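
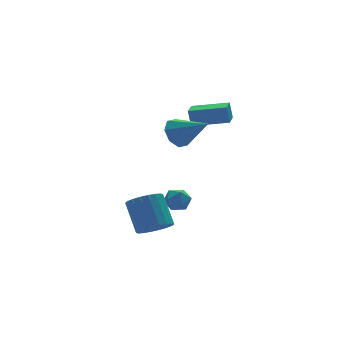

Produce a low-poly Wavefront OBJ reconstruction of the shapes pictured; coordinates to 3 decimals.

v 1.451 3.079 -3.067
v 1.844 3.443 -3.756
v 1.696 1.797 -3.604
v 2.089 2.161 -4.293
v 2.464 2.199 -3.506
v 2.313 2.992 -3.174
v 1.227 2.248 -4.186
v 1.076 3.041 -3.854
v 1.706 2.929 -4.448
v 2.47 2.899 -4.027
v 1.07 2.341 -3.333
v 1.834 2.311 -2.912
v 0.314 -0.635 3.364
v 1.075 0.03 3.502
v 1.426 -2.145 4.516
v 0.538 0.067 4.068
v -0.129 -0.307 4.222
v -0.537 -0.874 3.873
v -0.446 -1.301 3.226
v 0.09 -1.338 2.66
v 0.758 -0.964 2.506
v 1.165 -0.397 2.855
v -1.362 -1.49 -3.169
v -0.6 -2.039 -2.678
v -0.636 -0.639 -1.059
v -1.398 -0.09 -1.551
v -0.356 -1.731 -2.939
v -0.392 -0.331 -1.32
v -0.311 -1.375 -3.245
v -0.347 0.025 -1.627
v -0.475 -1.042 -3.537
v -0.51 0.358 -1.918
v -0.814 -0.798 -3.756
v -0.85 0.602 -2.137
v -1.262 -0.69 -3.858
v -1.297 0.709 -2.24
v -1.729 -0.742 -3.824
v -1.765 0.658 -2.206
v -2.124 -0.941 -3.661
v -2.16 0.459 -2.042
v -2.368 -1.249 -3.4
v -2.404 0.151 -1.781
v -2.413 -1.605 -3.093
v -2.449 -0.205 -1.475
v -2.25 -1.938 -2.802
v -2.285 -0.538 -1.183
v -1.91 -2.182 -2.583
v -1.946 -0.782 -0.964
v -1.463 -2.289 -2.48
v -1.498 -0.89 -0.862
v -0.995 -2.238 -2.514
v -1.031 -0.838 -0.896
v 3.334 -0.796 3.654
v 3.251 -0.556 4.703
v 1.552 0.301 3.26
v 1.468 0.542 4.309
v 4.012 0.238 3.471
v 3.928 0.479 4.52
v 2.229 1.336 3.077
v 2.146 1.576 4.126
f 1 12 6
f 1 6 2
f 1 2 8
f 1 8 11
f 1 11 12
f 2 6 10
f 6 12 5
f 12 11 3
f 11 8 7
f 8 2 9
f 4 10 5
f 4 5 3
f 4 3 7
f 4 7 9
f 4 9 10
f 5 10 6
f 3 5 12
f 7 3 11
f 9 7 8
f 10 9 2
f 14 13 16
f 14 16 15
f 16 13 17
f 16 17 15
f 17 13 18
f 17 18 15
f 18 13 19
f 18 19 15
f 19 13 20
f 19 20 15
f 20 13 21
f 20 21 15
f 21 13 22
f 21 22 15
f 22 13 14
f 22 14 15
f 24 23 27
f 24 27 25
f 25 27 28
f 25 28 26
f 27 23 29
f 27 29 28
f 28 29 30
f 28 30 26
f 29 23 31
f 29 31 30
f 30 31 32
f 30 32 26
f 31 23 33
f 31 33 32
f 32 33 34
f 32 34 26
f 33 23 35
f 33 35 34
f 34 35 36
f 34 36 26
f 35 23 37
f 35 37 36
f 36 37 38
f 36 38 26
f 37 23 39
f 37 39 38
f 38 39 40
f 38 40 26
f 39 23 41
f 39 41 40
f 40 41 42
f 40 42 26
f 41 23 43
f 41 43 42
f 42 43 44
f 42 44 26
f 43 23 45
f 43 45 44
f 44 45 46
f 44 46 26
f 45 23 47
f 45 47 46
f 46 47 48
f 46 48 26
f 47 23 49
f 47 49 48
f 48 49 50
f 48 50 26
f 49 23 51
f 49 51 50
f 50 51 52
f 50 52 26
f 51 23 24
f 51 24 52
f 52 24 25
f 52 25 26
f 54 56 53
f 57 54 53
f 53 56 55
f 55 57 53
f 54 60 56
f 58 54 57
f 58 60 54
f 56 60 55
f 59 57 55
f 55 60 59
f 59 58 57
f 60 58 59



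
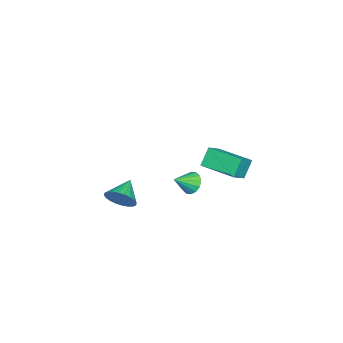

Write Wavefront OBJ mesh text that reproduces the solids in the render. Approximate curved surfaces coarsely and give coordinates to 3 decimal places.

v 2.594 -3.144 -2.857
v 2.954 -3.439 -2.075
v 1.306 -3.036 -2.223
v 2.999 -3.088 -2.044
v 2.982 -2.745 -2.136
v 2.906 -2.464 -2.339
v 2.782 -2.286 -2.62
v 2.63 -2.238 -2.937
v 2.473 -2.328 -3.242
v 2.334 -2.543 -3.489
v 2.234 -2.849 -3.639
v 2.19 -3.2 -3.67
v 2.207 -3.542 -3.577
v 2.283 -3.824 -3.375
v 2.406 -4.002 -3.094
v 2.558 -4.05 -2.777
v 2.716 -3.959 -2.471
v 2.855 -3.745 -2.225
v -4.428 0.089 -3.004
v -3.412 -0.207 -2.267
v -3.795 2.143 -3.052
v -2.779 1.847 -2.314
v -3.741 -0.147 -4.046
v -2.725 -0.443 -3.308
v -3.108 1.907 -4.093
v -2.092 1.611 -3.356
v 3.604 1.027 0.129
v 3.976 0.887 -0.447
v 4.376 0.353 0.791
v 4.123 1.189 -0.312
v 4.131 1.447 -0.058
v 3.998 1.593 0.246
v 3.759 1.587 0.518
v 3.479 1.431 0.686
v 3.232 1.167 0.705
v 3.085 0.865 0.57
v 3.077 0.606 0.316
v 3.21 0.46 0.012
v 3.449 0.466 -0.26
v 3.729 0.622 -0.428
f 2 1 4
f 2 4 3
f 4 1 5
f 4 5 3
f 5 1 6
f 5 6 3
f 6 1 7
f 6 7 3
f 7 1 8
f 7 8 3
f 8 1 9
f 8 9 3
f 9 1 10
f 9 10 3
f 10 1 11
f 10 11 3
f 11 1 12
f 11 12 3
f 12 1 13
f 12 13 3
f 13 1 14
f 13 14 3
f 14 1 15
f 14 15 3
f 15 1 16
f 15 16 3
f 16 1 17
f 16 17 3
f 17 1 18
f 17 18 3
f 18 1 2
f 18 2 3
f 20 22 19
f 23 20 19
f 19 22 21
f 21 23 19
f 20 26 22
f 24 20 23
f 24 26 20
f 22 26 21
f 25 23 21
f 21 26 25
f 25 24 23
f 26 24 25
f 28 27 30
f 28 30 29
f 30 27 31
f 30 31 29
f 31 27 32
f 31 32 29
f 32 27 33
f 32 33 29
f 33 27 34
f 33 34 29
f 34 27 35
f 34 35 29
f 35 27 36
f 35 36 29
f 36 27 37
f 36 37 29
f 37 27 38
f 37 38 29
f 38 27 39
f 38 39 29
f 39 27 40
f 39 40 29
f 40 27 28
f 40 28 29



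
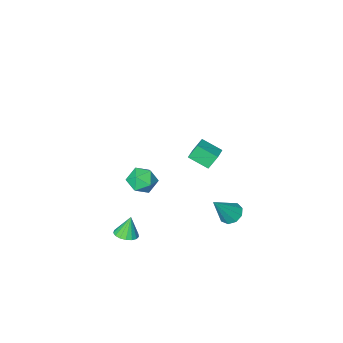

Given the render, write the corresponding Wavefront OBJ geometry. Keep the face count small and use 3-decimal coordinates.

v -4.918 -2.663 -1.745
v -4.226 -3.579 -1.18
v -4.183 -1.928 -1.453
v -3.491 -2.844 -0.888
v -4.429 -2.816 -2.592
v -3.737 -3.732 -2.027
v -3.694 -2.081 -2.3
v -3.002 -2.997 -1.735
v 2.367 2.398 3.551
v 2.723 2.976 3.072
v 2.757 1.444 2.688
v 3.113 2.022 2.209
v 3.436 1.843 2.953
v 3.195 2.432 3.486
v 2.285 1.988 2.274
v 2.044 2.577 2.807
v 2.672 2.723 2.283
v 3.383 2.633 2.703
v 2.097 1.787 3.057
v 2.808 1.697 3.477
v 2.886 0.799 -2.38
v 3.454 0.517 -2.234
v 2.554 0.721 -1.24
v 3.51 0.821 -2.197
v 3.423 1.12 -2.201
v 3.213 1.345 -2.247
v 2.929 1.445 -2.323
v 2.634 1.397 -2.413
v 2.398 1.212 -2.494
v 2.273 0.933 -2.55
v 2.289 0.622 -2.566
v 2.442 0.353 -2.54
v 2.696 0.185 -2.477
v 2.994 0.158 -2.392
v 3.268 0.278 -2.304
v -2.471 2.031 -2.28
v -1.921 2.001 -2.694
v -1.369 2.089 -0.82
v -2.042 2.451 -2.62
v -2.364 2.705 -2.387
v -2.737 2.643 -2.103
v -2.985 2.296 -1.902
v -2.993 1.825 -1.878
v -2.757 1.45 -2.041
v -2.387 1.348 -2.316
v -2.057 1.565 -2.574
f 2 4 1
f 5 2 1
f 1 4 3
f 3 5 1
f 2 8 4
f 6 2 5
f 6 8 2
f 4 8 3
f 7 5 3
f 3 8 7
f 7 6 5
f 8 6 7
f 9 20 14
f 9 14 10
f 9 10 16
f 9 16 19
f 9 19 20
f 10 14 18
f 14 20 13
f 20 19 11
f 19 16 15
f 16 10 17
f 12 18 13
f 12 13 11
f 12 11 15
f 12 15 17
f 12 17 18
f 13 18 14
f 11 13 20
f 15 11 19
f 17 15 16
f 18 17 10
f 22 21 24
f 22 24 23
f 24 21 25
f 24 25 23
f 25 21 26
f 25 26 23
f 26 21 27
f 26 27 23
f 27 21 28
f 27 28 23
f 28 21 29
f 28 29 23
f 29 21 30
f 29 30 23
f 30 21 31
f 30 31 23
f 31 21 32
f 31 32 23
f 32 21 33
f 32 33 23
f 33 21 34
f 33 34 23
f 34 21 35
f 34 35 23
f 35 21 22
f 35 22 23
f 37 36 39
f 37 39 38
f 39 36 40
f 39 40 38
f 40 36 41
f 40 41 38
f 41 36 42
f 41 42 38
f 42 36 43
f 42 43 38
f 43 36 44
f 43 44 38
f 44 36 45
f 44 45 38
f 45 36 46
f 45 46 38
f 46 36 37
f 46 37 38



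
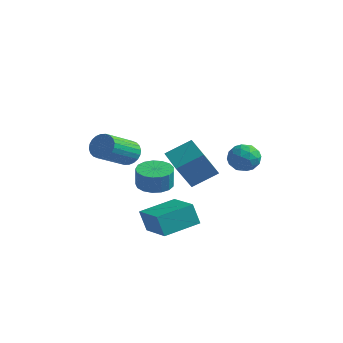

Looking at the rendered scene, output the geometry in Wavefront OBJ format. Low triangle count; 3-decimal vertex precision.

v -2.689 2.48 -4.161
v -2.187 1.62 -4.333
v -2.05 1.46 -3.131
v -2.551 2.32 -2.959
v -1.841 1.957 -4.327
v -1.704 1.797 -3.126
v -1.688 2.414 -4.284
v -1.551 2.254 -3.082
v -1.765 2.886 -4.212
v -1.628 2.726 -3.011
v -2.053 3.265 -4.129
v -1.916 3.104 -2.927
v -2.487 3.464 -4.053
v -2.35 3.304 -2.851
v -2.967 3.438 -4.001
v -2.83 3.278 -2.8
v -3.383 3.192 -3.987
v -3.246 3.032 -2.785
v -3.64 2.784 -4.012
v -3.503 2.623 -2.81
v -3.679 2.305 -4.071
v -3.542 2.145 -2.869
v -3.491 1.867 -4.151
v -3.354 1.707 -2.949
v -3.119 1.569 -4.233
v -2.982 1.409 -3.031
v -2.649 1.48 -4.299
v -2.512 1.32 -3.097
v 2.161 4.409 -0.861
v 2.981 4.037 -1.115
v 1.439 3.203 -1.425
v 2.259 2.831 -1.679
v 2.039 2.902 -0.772
v 2.485 3.648 -0.424
v 1.935 3.592 -2.116
v 2.381 4.338 -1.768
v 2.842 3.532 -1.891
v 2.905 3.106 -1.06
v 1.515 4.134 -1.48
v 1.578 3.708 -0.649
v 2.634 4.329 -0.939
v 1.786 2.911 -1.601
v 1.656 2.953 -1.068
v 2.138 2.734 -1.218
v 2.343 4.1 -0.532
v 2.825 3.881 -0.682
v 2.271 3.215 -0.48
v 1.595 3.359 -1.858
v 2.077 3.14 -2.008
v 2.282 4.506 -1.322
v 2.764 4.287 -1.472
v 2.149 4.025 -2.06
v 3.034 3.813 -1.544
v 2.61 3.105 -1.875
v 2.42 3.552 -2.132
v 2.682 3.99 -1.928
v 3.072 3.563 -1.056
v 2.648 2.854 -1.387
v 2.518 2.896 -0.854
v 2.78 3.334 -0.649
v 2.99 3.266 -1.512
v 1.772 4.386 -1.153
v 1.348 3.677 -1.484
v 1.64 3.906 -1.891
v 1.902 4.344 -1.686
v 1.81 4.135 -0.665
v 1.386 3.427 -0.996
v 1.738 3.25 -0.612
v 2 3.688 -0.408
v 1.43 3.974 -1.028
v -1.08 -1.61 0.014
v -0.304 -1.615 0.092
v -0.424 -3.475 1.184
v -1.2 -3.47 1.106
v -0.387 -1.463 0.342
v -0.508 -3.322 1.434
v -0.577 -1.333 0.542
v -0.697 -3.193 1.634
v -0.842 -1.245 0.662
v -0.963 -3.105 1.753
v -1.144 -1.213 0.683
v -1.265 -3.073 1.774
v -1.436 -1.242 0.602
v -1.557 -3.102 1.694
v -1.674 -1.326 0.432
v -1.795 -3.186 1.523
v -1.821 -1.454 0.198
v -1.942 -3.314 1.29
v -1.856 -1.605 -0.064
v -1.976 -3.465 1.028
v -1.772 -1.758 -0.314
v -1.893 -3.617 0.778
v -1.583 -1.887 -0.514
v -1.703 -3.747 0.578
v -1.317 -1.975 -0.633
v -1.438 -3.835 0.458
v -1.015 -2.007 -0.654
v -1.136 -3.867 0.437
v -0.723 -1.978 -0.574
v -0.844 -3.838 0.518
v -0.485 -1.894 -0.403
v -0.606 -3.754 0.688
v -0.338 -1.766 -0.17
v -0.459 -3.626 0.922
v 1.055 -2.831 -4.266
v 0.672 -2.93 -3.059
v 1.809 -1.008 -3.877
v 1.426 -1.107 -2.67
v 2.834 -3.673 -3.77
v 2.451 -3.772 -2.563
v 3.588 -1.85 -3.381
v 3.205 -1.949 -2.174
v 1.876 -2.451 1.074
v 2.706 -1.41 1.848
v 2.188 -1.646 -0.344
v 3.018 -0.605 0.43
v 3.362 -3.455 0.83
v 4.192 -2.414 1.604
v 3.674 -2.65 -0.588
v 4.504 -1.609 0.186
f 2 1 5
f 2 5 3
f 3 5 6
f 3 6 4
f 5 1 7
f 5 7 6
f 6 7 8
f 6 8 4
f 7 1 9
f 7 9 8
f 8 9 10
f 8 10 4
f 9 1 11
f 9 11 10
f 10 11 12
f 10 12 4
f 11 1 13
f 11 13 12
f 12 13 14
f 12 14 4
f 13 1 15
f 13 15 14
f 14 15 16
f 14 16 4
f 15 1 17
f 15 17 16
f 16 17 18
f 16 18 4
f 17 1 19
f 17 19 18
f 18 19 20
f 18 20 4
f 19 1 21
f 19 21 20
f 20 21 22
f 20 22 4
f 21 1 23
f 21 23 22
f 22 23 24
f 22 24 4
f 23 1 25
f 23 25 24
f 24 25 26
f 24 26 4
f 25 1 27
f 25 27 26
f 26 27 28
f 26 28 4
f 27 1 2
f 27 2 28
f 28 2 3
f 28 3 4
f 29 66 45
f 66 40 69
f 45 69 34
f 66 69 45
f 29 45 41
f 45 34 46
f 41 46 30
f 45 46 41
f 29 41 50
f 41 30 51
f 50 51 36
f 41 51 50
f 29 50 62
f 50 36 65
f 62 65 39
f 50 65 62
f 29 62 66
f 62 39 70
f 66 70 40
f 62 70 66
f 30 46 57
f 46 34 60
f 57 60 38
f 46 60 57
f 34 69 47
f 69 40 68
f 47 68 33
f 69 68 47
f 40 70 67
f 70 39 63
f 67 63 31
f 70 63 67
f 39 65 64
f 65 36 52
f 64 52 35
f 65 52 64
f 36 51 56
f 51 30 53
f 56 53 37
f 51 53 56
f 32 58 44
f 58 38 59
f 44 59 33
f 58 59 44
f 32 44 42
f 44 33 43
f 42 43 31
f 44 43 42
f 32 42 49
f 42 31 48
f 49 48 35
f 42 48 49
f 32 49 54
f 49 35 55
f 54 55 37
f 49 55 54
f 32 54 58
f 54 37 61
f 58 61 38
f 54 61 58
f 33 59 47
f 59 38 60
f 47 60 34
f 59 60 47
f 31 43 67
f 43 33 68
f 67 68 40
f 43 68 67
f 35 48 64
f 48 31 63
f 64 63 39
f 48 63 64
f 37 55 56
f 55 35 52
f 56 52 36
f 55 52 56
f 38 61 57
f 61 37 53
f 57 53 30
f 61 53 57
f 72 71 75
f 72 75 73
f 73 75 76
f 73 76 74
f 75 71 77
f 75 77 76
f 76 77 78
f 76 78 74
f 77 71 79
f 77 79 78
f 78 79 80
f 78 80 74
f 79 71 81
f 79 81 80
f 80 81 82
f 80 82 74
f 81 71 83
f 81 83 82
f 82 83 84
f 82 84 74
f 83 71 85
f 83 85 84
f 84 85 86
f 84 86 74
f 85 71 87
f 85 87 86
f 86 87 88
f 86 88 74
f 87 71 89
f 87 89 88
f 88 89 90
f 88 90 74
f 89 71 91
f 89 91 90
f 90 91 92
f 90 92 74
f 91 71 93
f 91 93 92
f 92 93 94
f 92 94 74
f 93 71 95
f 93 95 94
f 94 95 96
f 94 96 74
f 95 71 97
f 95 97 96
f 96 97 98
f 96 98 74
f 97 71 99
f 97 99 98
f 98 99 100
f 98 100 74
f 99 71 101
f 99 101 100
f 100 101 102
f 100 102 74
f 101 71 103
f 101 103 102
f 102 103 104
f 102 104 74
f 103 71 72
f 103 72 104
f 104 72 73
f 104 73 74
f 106 108 105
f 109 106 105
f 105 108 107
f 107 109 105
f 106 112 108
f 110 106 109
f 110 112 106
f 108 112 107
f 111 109 107
f 107 112 111
f 111 110 109
f 112 110 111
f 114 116 113
f 117 114 113
f 113 116 115
f 115 117 113
f 114 120 116
f 118 114 117
f 118 120 114
f 116 120 115
f 119 117 115
f 115 120 119
f 119 118 117
f 120 118 119



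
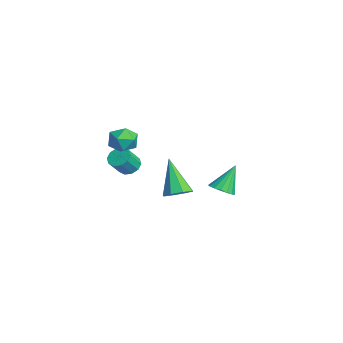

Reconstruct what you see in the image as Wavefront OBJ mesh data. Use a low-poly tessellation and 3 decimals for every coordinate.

v 3.323 -1.274 0.752
v 3.845 -1.759 1.067
v 2.097 -1.426 2.548
v 3.96 -1.187 1.194
v 3.701 -0.666 1.061
v 3.221 -0.5 0.748
v 2.8 -0.788 0.437
v 2.686 -1.36 0.31
v 2.945 -1.881 0.442
v 3.425 -2.047 0.756
v -3.79 -2.082 -0.901
v -3.196 -1.756 -0.952
v -2.755 -2.412 -0.01
v -3.35 -2.738 0.041
v -3.44 -1.54 -0.688
v -3 -2.195 0.255
v -3.819 -1.531 -0.505
v -3.378 -2.186 0.438
v -4.186 -1.732 -0.473
v -3.745 -2.388 0.47
v -4.402 -2.068 -0.605
v -3.962 -2.723 0.338
v -4.385 -2.408 -0.85
v -3.944 -3.064 0.092
v -4.14 -2.625 -1.115
v -3.7 -3.28 -0.172
v -3.762 -2.634 -1.298
v -3.321 -3.289 -0.355
v -3.395 -2.432 -1.33
v -2.954 -3.088 -0.387
v -3.178 -2.097 -1.198
v -2.738 -2.752 -0.255
v -2.605 -2.36 1.527
v -2.167 -2.004 2.207
v -1.873 -3.576 1.693
v -1.435 -3.22 2.373
v -2.295 -3.406 2.45
v -2.748 -2.654 2.347
v -1.292 -2.926 1.553
v -1.745 -2.174 1.45
v -1.356 -2.353 2.222
v -1.976 -2.651 2.777
v -2.064 -2.929 1.123
v -2.684 -3.227 1.678
v 0.193 1.762 -1.101
v 0.91 1.837 -0.933
v -0.233 2.598 0.341
v 0.836 2.127 -1.123
v 0.615 2.333 -1.307
v 0.298 2.408 -1.445
v -0.044 2.335 -1.504
v -0.331 2.131 -1.47
v -0.498 1.842 -1.352
v -0.507 1.535 -1.176
v -0.356 1.279 -0.983
v -0.078 1.134 -0.817
v 0.261 1.133 -0.716
v 0.585 1.276 -0.703
v 0.819 1.53 -0.781
f 2 1 4
f 2 4 3
f 4 1 5
f 4 5 3
f 5 1 6
f 5 6 3
f 6 1 7
f 6 7 3
f 7 1 8
f 7 8 3
f 8 1 9
f 8 9 3
f 9 1 10
f 9 10 3
f 10 1 2
f 10 2 3
f 12 11 15
f 12 15 13
f 13 15 16
f 13 16 14
f 15 11 17
f 15 17 16
f 16 17 18
f 16 18 14
f 17 11 19
f 17 19 18
f 18 19 20
f 18 20 14
f 19 11 21
f 19 21 20
f 20 21 22
f 20 22 14
f 21 11 23
f 21 23 22
f 22 23 24
f 22 24 14
f 23 11 25
f 23 25 24
f 24 25 26
f 24 26 14
f 25 11 27
f 25 27 26
f 26 27 28
f 26 28 14
f 27 11 29
f 27 29 28
f 28 29 30
f 28 30 14
f 29 11 31
f 29 31 30
f 30 31 32
f 30 32 14
f 31 11 12
f 31 12 32
f 32 12 13
f 32 13 14
f 33 44 38
f 33 38 34
f 33 34 40
f 33 40 43
f 33 43 44
f 34 38 42
f 38 44 37
f 44 43 35
f 43 40 39
f 40 34 41
f 36 42 37
f 36 37 35
f 36 35 39
f 36 39 41
f 36 41 42
f 37 42 38
f 35 37 44
f 39 35 43
f 41 39 40
f 42 41 34
f 46 45 48
f 46 48 47
f 48 45 49
f 48 49 47
f 49 45 50
f 49 50 47
f 50 45 51
f 50 51 47
f 51 45 52
f 51 52 47
f 52 45 53
f 52 53 47
f 53 45 54
f 53 54 47
f 54 45 55
f 54 55 47
f 55 45 56
f 55 56 47
f 56 45 57
f 56 57 47
f 57 45 58
f 57 58 47
f 58 45 59
f 58 59 47
f 59 45 46
f 59 46 47



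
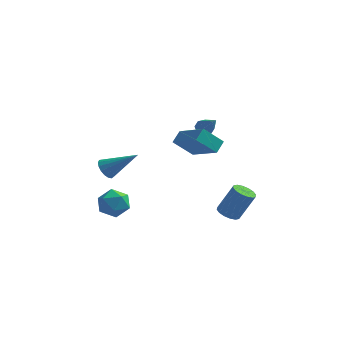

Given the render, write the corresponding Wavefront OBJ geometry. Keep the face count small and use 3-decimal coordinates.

v -3.854 -0.281 -3.671
v -2.947 -0.004 -3.55
v -3.773 -1.116 -2.37
v -2.866 -0.839 -2.249
v -3.576 -0.206 -2.15
v -3.626 0.31 -2.954
v -3.094 -1.43 -2.966
v -3.144 -0.914 -3.77
v -2.477 -0.714 -3.114
v -2.775 0.042 -2.61
v -3.945 -1.162 -3.31
v -4.243 -0.406 -2.806
v 0.857 1.55 2.006
v 1.222 1.443 1.652
v 1.763 0.17 3.354
v 1.325 1.744 1.891
v 1.154 1.931 2.198
v 0.809 1.895 2.392
v 0.492 1.656 2.361
v 0.389 1.355 2.122
v 0.56 1.168 1.815
v 0.906 1.204 1.621
v 1.446 -2.718 3.429
v 1.64 -2.075 3.882
v -0.002 -1.632 2.51
v 0.192 -0.989 2.963
v 2.368 -2.311 2.457
v 2.562 -1.668 2.91
v 0.92 -1.225 1.538
v 1.114 -0.582 1.991
v -3.944 0.128 -0.898
v -3.557 0.16 -1.444
v -2.296 0.272 0.278
v -3.629 0.467 -1.382
v -3.772 0.695 -1.209
v -3.955 0.794 -0.965
v -4.135 0.74 -0.705
v -4.272 0.546 -0.49
v -4.334 0.256 -0.368
v -4.306 -0.064 -0.367
v -4.195 -0.339 -0.488
v -4.027 -0.508 -0.703
v -3.84 -0.531 -0.963
v -3.677 -0.403 -1.207
v -3.575 -0.154 -1.381
v 2.723 -1.166 -2.446
v 3.262 -0.965 -2.748
v 4.017 -0.693 -1.215
v 3.477 -0.894 -0.914
v 3.077 -0.687 -2.706
v 3.832 -0.415 -1.173
v 2.797 -0.538 -2.595
v 3.552 -0.265 -1.062
v 2.497 -0.557 -2.444
v 3.251 -0.284 -0.911
v 2.257 -0.739 -2.293
v 3.012 -0.467 -0.76
v 2.143 -1.036 -2.184
v 2.897 -0.763 -0.651
v 2.183 -1.367 -2.145
v 2.938 -1.095 -0.612
v 2.368 -1.645 -2.187
v 3.123 -1.373 -0.654
v 2.648 -1.795 -2.298
v 3.403 -1.522 -0.765
v 2.949 -1.776 -2.449
v 3.703 -1.503 -0.916
v 3.188 -1.593 -2.6
v 3.943 -1.321 -1.067
v 3.303 -1.297 -2.709
v 4.057 -1.024 -1.176
f 1 12 6
f 1 6 2
f 1 2 8
f 1 8 11
f 1 11 12
f 2 6 10
f 6 12 5
f 12 11 3
f 11 8 7
f 8 2 9
f 4 10 5
f 4 5 3
f 4 3 7
f 4 7 9
f 4 9 10
f 5 10 6
f 3 5 12
f 7 3 11
f 9 7 8
f 10 9 2
f 14 13 16
f 14 16 15
f 16 13 17
f 16 17 15
f 17 13 18
f 17 18 15
f 18 13 19
f 18 19 15
f 19 13 20
f 19 20 15
f 20 13 21
f 20 21 15
f 21 13 22
f 21 22 15
f 22 13 14
f 22 14 15
f 24 26 23
f 27 24 23
f 23 26 25
f 25 27 23
f 24 30 26
f 28 24 27
f 28 30 24
f 26 30 25
f 29 27 25
f 25 30 29
f 29 28 27
f 30 28 29
f 32 31 34
f 32 34 33
f 34 31 35
f 34 35 33
f 35 31 36
f 35 36 33
f 36 31 37
f 36 37 33
f 37 31 38
f 37 38 33
f 38 31 39
f 38 39 33
f 39 31 40
f 39 40 33
f 40 31 41
f 40 41 33
f 41 31 42
f 41 42 33
f 42 31 43
f 42 43 33
f 43 31 44
f 43 44 33
f 44 31 45
f 44 45 33
f 45 31 32
f 45 32 33
f 47 46 50
f 47 50 48
f 48 50 51
f 48 51 49
f 50 46 52
f 50 52 51
f 51 52 53
f 51 53 49
f 52 46 54
f 52 54 53
f 53 54 55
f 53 55 49
f 54 46 56
f 54 56 55
f 55 56 57
f 55 57 49
f 56 46 58
f 56 58 57
f 57 58 59
f 57 59 49
f 58 46 60
f 58 60 59
f 59 60 61
f 59 61 49
f 60 46 62
f 60 62 61
f 61 62 63
f 61 63 49
f 62 46 64
f 62 64 63
f 63 64 65
f 63 65 49
f 64 46 66
f 64 66 65
f 65 66 67
f 65 67 49
f 66 46 68
f 66 68 67
f 67 68 69
f 67 69 49
f 68 46 70
f 68 70 69
f 69 70 71
f 69 71 49
f 70 46 47
f 70 47 71
f 71 47 48
f 71 48 49



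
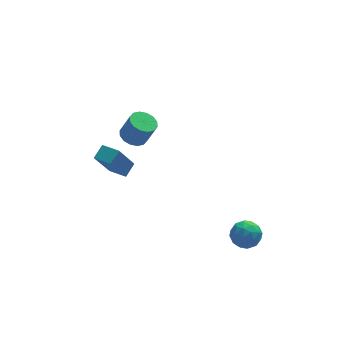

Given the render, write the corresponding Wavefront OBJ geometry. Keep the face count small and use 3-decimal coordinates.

v 4.321 -3.298 -2.598
v 4.688 -3.847 -3.085
v 3.232 -3.353 -3.355
v 3.599 -3.902 -3.842
v 3.387 -4.11 -3.078
v 4.059 -4.076 -2.61
v 3.861 -3.124 -3.83
v 4.533 -3.09 -3.362
v 4.403 -3.739 -3.847
v 4.11 -4.348 -3.382
v 3.81 -2.852 -3.058
v 3.517 -3.461 -2.593
v 4.6 -3.568 -2.775
v 3.32 -3.632 -3.665
v 3.195 -3.755 -3.216
v 3.411 -4.077 -3.502
v 4.23 -3.702 -2.496
v 4.446 -4.024 -2.782
v 3.682 -4.179 -2.778
v 3.474 -3.176 -3.658
v 3.69 -3.498 -3.944
v 4.509 -3.123 -2.938
v 4.725 -3.445 -3.224
v 4.238 -3.021 -3.662
v 4.648 -3.827 -3.509
v 4.009 -3.859 -3.954
v 4.162 -3.402 -3.947
v 4.557 -3.382 -3.672
v 4.476 -4.185 -3.236
v 3.837 -4.217 -3.681
v 3.712 -4.339 -3.232
v 4.107 -4.319 -2.956
v 4.309 -4.121 -3.683
v 4.083 -2.983 -2.759
v 3.444 -3.015 -3.204
v 3.813 -2.881 -3.484
v 4.208 -2.861 -3.208
v 3.911 -3.341 -2.486
v 3.272 -3.373 -2.931
v 3.363 -3.818 -2.768
v 3.758 -3.798 -2.493
v 3.611 -3.079 -2.757
v -0.456 1.666 -2.504
v -1.325 1.166 -0.785
v -1.083 2.439 -2.596
v -1.952 1.939 -0.877
v 0.092 2.161 -2.083
v -0.777 1.661 -0.364
v -0.535 2.934 -2.175
v -1.404 2.434 -0.456
v -0.547 -0.284 2.487
v -0.206 -0.841 2.238
v 0.229 -1.094 3.404
v -0.113 -0.536 3.653
v 0.03 -0.567 2.21
v 0.464 -0.82 3.376
v 0.11 -0.217 2.256
v 0.545 -0.47 3.422
v 0.014 0.116 2.364
v 0.449 -0.137 3.53
v -0.232 0.341 2.505
v 0.203 0.088 3.671
v -0.563 0.399 2.641
v -0.128 0.146 3.807
v -0.889 0.274 2.736
v -0.454 0.021 3.902
v -1.124 0 2.764
v -0.69 -0.253 3.93
v -1.205 -0.35 2.718
v -0.77 -0.603 3.884
v -1.109 -0.683 2.61
v -0.674 -0.936 3.776
v -0.863 -0.908 2.469
v -0.428 -1.161 3.635
v -0.532 -0.966 2.333
v -0.097 -1.219 3.499
f 1 38 17
f 38 12 41
f 17 41 6
f 38 41 17
f 1 17 13
f 17 6 18
f 13 18 2
f 17 18 13
f 1 13 22
f 13 2 23
f 22 23 8
f 13 23 22
f 1 22 34
f 22 8 37
f 34 37 11
f 22 37 34
f 1 34 38
f 34 11 42
f 38 42 12
f 34 42 38
f 2 18 29
f 18 6 32
f 29 32 10
f 18 32 29
f 6 41 19
f 41 12 40
f 19 40 5
f 41 40 19
f 12 42 39
f 42 11 35
f 39 35 3
f 42 35 39
f 11 37 36
f 37 8 24
f 36 24 7
f 37 24 36
f 8 23 28
f 23 2 25
f 28 25 9
f 23 25 28
f 4 30 16
f 30 10 31
f 16 31 5
f 30 31 16
f 4 16 14
f 16 5 15
f 14 15 3
f 16 15 14
f 4 14 21
f 14 3 20
f 21 20 7
f 14 20 21
f 4 21 26
f 21 7 27
f 26 27 9
f 21 27 26
f 4 26 30
f 26 9 33
f 30 33 10
f 26 33 30
f 5 31 19
f 31 10 32
f 19 32 6
f 31 32 19
f 3 15 39
f 15 5 40
f 39 40 12
f 15 40 39
f 7 20 36
f 20 3 35
f 36 35 11
f 20 35 36
f 9 27 28
f 27 7 24
f 28 24 8
f 27 24 28
f 10 33 29
f 33 9 25
f 29 25 2
f 33 25 29
f 44 46 43
f 47 44 43
f 43 46 45
f 45 47 43
f 44 50 46
f 48 44 47
f 48 50 44
f 46 50 45
f 49 47 45
f 45 50 49
f 49 48 47
f 50 48 49
f 52 51 55
f 52 55 53
f 53 55 56
f 53 56 54
f 55 51 57
f 55 57 56
f 56 57 58
f 56 58 54
f 57 51 59
f 57 59 58
f 58 59 60
f 58 60 54
f 59 51 61
f 59 61 60
f 60 61 62
f 60 62 54
f 61 51 63
f 61 63 62
f 62 63 64
f 62 64 54
f 63 51 65
f 63 65 64
f 64 65 66
f 64 66 54
f 65 51 67
f 65 67 66
f 66 67 68
f 66 68 54
f 67 51 69
f 67 69 68
f 68 69 70
f 68 70 54
f 69 51 71
f 69 71 70
f 70 71 72
f 70 72 54
f 71 51 73
f 71 73 72
f 72 73 74
f 72 74 54
f 73 51 75
f 73 75 74
f 74 75 76
f 74 76 54
f 75 51 52
f 75 52 76
f 76 52 53
f 76 53 54



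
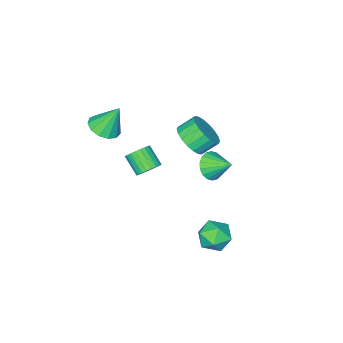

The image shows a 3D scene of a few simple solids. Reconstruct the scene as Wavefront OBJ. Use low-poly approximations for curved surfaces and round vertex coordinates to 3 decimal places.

v -3.379 -1.396 -0.11
v -2.618 -1.213 0.576
v -3.381 -0.741 1.296
v -4.141 -0.924 0.61
v -2.621 -0.827 0.32
v -3.384 -0.356 1.04
v -2.774 -0.554 -0.021
v -3.537 -0.083 0.699
v -3.047 -0.448 -0.38
v -3.81 0.024 0.34
v -3.385 -0.529 -0.685
v -4.148 -0.057 0.035
v -3.722 -0.782 -0.876
v -4.485 -0.31 -0.156
v -3.991 -1.157 -0.916
v -4.754 -0.685 -0.196
v -4.139 -1.579 -0.796
v -4.902 -1.107 -0.076
v -4.136 -1.964 -0.54
v -4.899 -1.493 0.18
v -3.983 -2.237 -0.199
v -4.746 -1.766 0.521
v -3.71 -2.344 0.16
v -4.473 -1.872 0.88
v -3.372 -2.263 0.465
v -4.135 -1.791 1.185
v -3.035 -2.01 0.656
v -3.798 -1.538 1.376
v -2.766 -1.635 0.696
v -3.529 -1.163 1.416
v -0.93 4.077 -2.891
v -0.468 3.809 -3.736
v -0.852 2.551 -2.364
v -0.39 2.283 -3.209
v 0.08 2.863 -2.545
v 0.032 3.806 -2.871
v -1.352 2.554 -3.229
v -1.4 3.497 -3.555
v -0.729 2.868 -3.945
v 0.156 3.059 -3.522
v -1.476 3.301 -2.578
v -0.591 3.492 -2.155
v 1.012 -3.029 2.683
v 1.801 -2.563 2.759
v 0.508 -2.431 4.237
v 1.465 -2.244 2.527
v 0.985 -2.174 2.345
v 0.513 -2.375 2.27
v 0.2 -2.784 2.326
v 0.144 -3.271 2.495
v 0.364 -3.681 2.724
v 0.789 -3.884 2.94
v 1.285 -3.816 3.074
v 1.694 -3.497 3.084
v 1.887 -3.031 2.967
v 2.32 1.63 3.175
v 2.993 1.62 3.268
v 2.874 0.68 4.037
v 2.2 0.69 3.945
v 2.917 1.786 3.459
v 2.798 0.847 4.229
v 2.75 1.929 3.608
v 2.631 0.99 4.377
v 2.518 2.027 3.691
v 2.398 1.087 4.46
v 2.255 2.063 3.695
v 2.136 1.124 4.464
v 2.002 2.034 3.62
v 1.883 1.095 4.389
v 1.798 1.944 3.478
v 1.678 1.004 4.247
v 1.673 1.805 3.289
v 1.553 0.866 4.058
v 1.646 1.64 3.083
v 1.527 0.7 3.852
v 1.722 1.473 2.891
v 1.603 0.534 3.661
v 1.889 1.33 2.743
v 1.77 0.391 3.512
v 2.122 1.233 2.66
v 2.002 0.293 3.429
v 2.384 1.196 2.656
v 2.265 0.257 3.425
v 2.637 1.225 2.731
v 2.518 0.286 3.5
v 2.842 1.316 2.873
v 2.722 0.376 3.642
v 2.967 1.454 3.062
v 2.847 0.515 3.831
v -0.95 2.615 2.044
v -0.327 2.402 2.581
v -1.17 3.765 2.756
v -0.145 2.601 2.316
v -0.122 2.803 1.997
v -0.264 2.967 1.687
v -0.541 3.062 1.448
v -0.9 3.069 1.327
v -1.268 2.985 1.348
v -1.573 2.829 1.507
v -1.755 2.63 1.772
v -1.778 2.428 2.091
v -1.636 2.263 2.401
v -1.359 2.168 2.64
v -1.001 2.162 2.761
v -0.632 2.245 2.74
f 2 1 5
f 2 5 3
f 3 5 6
f 3 6 4
f 5 1 7
f 5 7 6
f 6 7 8
f 6 8 4
f 7 1 9
f 7 9 8
f 8 9 10
f 8 10 4
f 9 1 11
f 9 11 10
f 10 11 12
f 10 12 4
f 11 1 13
f 11 13 12
f 12 13 14
f 12 14 4
f 13 1 15
f 13 15 14
f 14 15 16
f 14 16 4
f 15 1 17
f 15 17 16
f 16 17 18
f 16 18 4
f 17 1 19
f 17 19 18
f 18 19 20
f 18 20 4
f 19 1 21
f 19 21 20
f 20 21 22
f 20 22 4
f 21 1 23
f 21 23 22
f 22 23 24
f 22 24 4
f 23 1 25
f 23 25 24
f 24 25 26
f 24 26 4
f 25 1 27
f 25 27 26
f 26 27 28
f 26 28 4
f 27 1 29
f 27 29 28
f 28 29 30
f 28 30 4
f 29 1 2
f 29 2 30
f 30 2 3
f 30 3 4
f 31 42 36
f 31 36 32
f 31 32 38
f 31 38 41
f 31 41 42
f 32 36 40
f 36 42 35
f 42 41 33
f 41 38 37
f 38 32 39
f 34 40 35
f 34 35 33
f 34 33 37
f 34 37 39
f 34 39 40
f 35 40 36
f 33 35 42
f 37 33 41
f 39 37 38
f 40 39 32
f 44 43 46
f 44 46 45
f 46 43 47
f 46 47 45
f 47 43 48
f 47 48 45
f 48 43 49
f 48 49 45
f 49 43 50
f 49 50 45
f 50 43 51
f 50 51 45
f 51 43 52
f 51 52 45
f 52 43 53
f 52 53 45
f 53 43 54
f 53 54 45
f 54 43 55
f 54 55 45
f 55 43 44
f 55 44 45
f 57 56 60
f 57 60 58
f 58 60 61
f 58 61 59
f 60 56 62
f 60 62 61
f 61 62 63
f 61 63 59
f 62 56 64
f 62 64 63
f 63 64 65
f 63 65 59
f 64 56 66
f 64 66 65
f 65 66 67
f 65 67 59
f 66 56 68
f 66 68 67
f 67 68 69
f 67 69 59
f 68 56 70
f 68 70 69
f 69 70 71
f 69 71 59
f 70 56 72
f 70 72 71
f 71 72 73
f 71 73 59
f 72 56 74
f 72 74 73
f 73 74 75
f 73 75 59
f 74 56 76
f 74 76 75
f 75 76 77
f 75 77 59
f 76 56 78
f 76 78 77
f 77 78 79
f 77 79 59
f 78 56 80
f 78 80 79
f 79 80 81
f 79 81 59
f 80 56 82
f 80 82 81
f 81 82 83
f 81 83 59
f 82 56 84
f 82 84 83
f 83 84 85
f 83 85 59
f 84 56 86
f 84 86 85
f 85 86 87
f 85 87 59
f 86 56 88
f 86 88 87
f 87 88 89
f 87 89 59
f 88 56 57
f 88 57 89
f 89 57 58
f 89 58 59
f 91 90 93
f 91 93 92
f 93 90 94
f 93 94 92
f 94 90 95
f 94 95 92
f 95 90 96
f 95 96 92
f 96 90 97
f 96 97 92
f 97 90 98
f 97 98 92
f 98 90 99
f 98 99 92
f 99 90 100
f 99 100 92
f 100 90 101
f 100 101 92
f 101 90 102
f 101 102 92
f 102 90 103
f 102 103 92
f 103 90 104
f 103 104 92
f 104 90 105
f 104 105 92
f 105 90 91
f 105 91 92



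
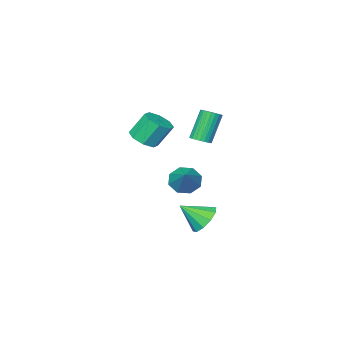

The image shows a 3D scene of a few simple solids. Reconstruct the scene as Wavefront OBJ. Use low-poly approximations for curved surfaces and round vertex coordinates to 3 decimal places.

v -0.001 -4.395 -2.553
v 0.699 -4.251 -3.253
v 1.041 -3.105 -1.247
v 0.129 -3.743 -3.3
v -0.517 -3.616 -2.91
v -0.861 -3.945 -2.311
v -0.701 -4.538 -1.853
v -0.131 -5.046 -1.806
v 0.515 -5.173 -2.196
v 0.859 -4.844 -2.795
v 4.028 -3.057 2.541
v 4.624 -3.572 3.035
v 3.909 -3.078 4.413
v 3.312 -2.563 3.919
v 4.863 -2.911 2.922
v 4.148 -2.417 4.3
v 4.613 -2.336 2.585
v 3.898 -1.841 3.964
v 4.02 -2.183 2.223
v 3.305 -1.689 3.602
v 3.431 -2.542 2.047
v 2.716 -2.048 3.425
v 3.192 -3.203 2.16
v 2.477 -2.709 3.538
v 3.442 -3.779 2.496
v 2.727 -3.284 3.875
v 4.035 -3.931 2.858
v 3.32 -3.437 4.237
v 1.19 -1.223 -3.982
v 1.844 -1.439 -4.8
v 2.25 -2.117 -2.898
v 2.041 -0.871 -4.525
v 1.913 -0.437 -4.042
v 1.509 -0.304 -3.536
v 0.982 -0.522 -3.201
v 0.535 -1.008 -3.163
v 0.338 -1.576 -3.439
v 0.466 -2.009 -3.921
v 0.871 -2.143 -4.427
v 1.397 -1.925 -4.763
v 1.579 -1.153 2.396
v 1.985 -1.605 2.559
v 1.028 -1.819 4.348
v 0.621 -1.367 4.184
v 2.1 -1.405 2.644
v 1.143 -1.618 4.433
v 2.135 -1.166 2.691
v 1.177 -1.38 4.48
v 2.085 -0.926 2.694
v 1.128 -1.139 4.482
v 1.958 -0.72 2.65
v 1.001 -0.933 4.439
v 1.773 -0.58 2.568
v 0.816 -0.793 4.357
v 1.559 -0.527 2.46
v 0.602 -0.74 4.249
v 1.348 -0.57 2.342
v 0.391 -0.783 4.131
v 1.172 -0.701 2.232
v 0.215 -0.915 4.021
v 1.057 -0.902 2.147
v 0.1 -1.115 3.936
v 1.023 -1.14 2.1
v 0.065 -1.354 3.889
v 1.072 -1.381 2.098
v 0.115 -1.594 3.886
v 1.199 -1.587 2.141
v 0.242 -1.8 3.93
v 1.384 -1.727 2.223
v 0.427 -1.94 4.012
v 1.598 -1.78 2.331
v 0.641 -1.993 4.12
v 1.809 -1.737 2.449
v 0.852 -1.95 4.238
f 2 1 4
f 2 4 3
f 4 1 5
f 4 5 3
f 5 1 6
f 5 6 3
f 6 1 7
f 6 7 3
f 7 1 8
f 7 8 3
f 8 1 9
f 8 9 3
f 9 1 10
f 9 10 3
f 10 1 2
f 10 2 3
f 12 11 15
f 12 15 13
f 13 15 16
f 13 16 14
f 15 11 17
f 15 17 16
f 16 17 18
f 16 18 14
f 17 11 19
f 17 19 18
f 18 19 20
f 18 20 14
f 19 11 21
f 19 21 20
f 20 21 22
f 20 22 14
f 21 11 23
f 21 23 22
f 22 23 24
f 22 24 14
f 23 11 25
f 23 25 24
f 24 25 26
f 24 26 14
f 25 11 27
f 25 27 26
f 26 27 28
f 26 28 14
f 27 11 12
f 27 12 28
f 28 12 13
f 28 13 14
f 30 29 32
f 30 32 31
f 32 29 33
f 32 33 31
f 33 29 34
f 33 34 31
f 34 29 35
f 34 35 31
f 35 29 36
f 35 36 31
f 36 29 37
f 36 37 31
f 37 29 38
f 37 38 31
f 38 29 39
f 38 39 31
f 39 29 40
f 39 40 31
f 40 29 30
f 40 30 31
f 42 41 45
f 42 45 43
f 43 45 46
f 43 46 44
f 45 41 47
f 45 47 46
f 46 47 48
f 46 48 44
f 47 41 49
f 47 49 48
f 48 49 50
f 48 50 44
f 49 41 51
f 49 51 50
f 50 51 52
f 50 52 44
f 51 41 53
f 51 53 52
f 52 53 54
f 52 54 44
f 53 41 55
f 53 55 54
f 54 55 56
f 54 56 44
f 55 41 57
f 55 57 56
f 56 57 58
f 56 58 44
f 57 41 59
f 57 59 58
f 58 59 60
f 58 60 44
f 59 41 61
f 59 61 60
f 60 61 62
f 60 62 44
f 61 41 63
f 61 63 62
f 62 63 64
f 62 64 44
f 63 41 65
f 63 65 64
f 64 65 66
f 64 66 44
f 65 41 67
f 65 67 66
f 66 67 68
f 66 68 44
f 67 41 69
f 67 69 68
f 68 69 70
f 68 70 44
f 69 41 71
f 69 71 70
f 70 71 72
f 70 72 44
f 71 41 73
f 71 73 72
f 72 73 74
f 72 74 44
f 73 41 42
f 73 42 74
f 74 42 43
f 74 43 44



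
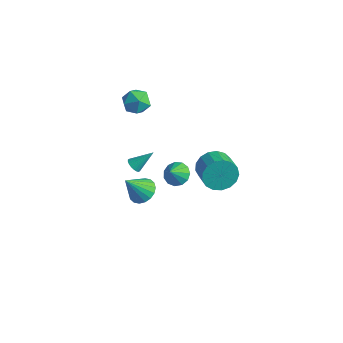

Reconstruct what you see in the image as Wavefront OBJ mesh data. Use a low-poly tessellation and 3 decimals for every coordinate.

v -1.872 -2.765 -1.913
v -1.499 -2.668 -2.248
v -1.268 -1.815 -0.967
v -1.656 -2.514 -2.302
v -1.856 -2.41 -2.279
v -2.06 -2.376 -2.184
v -2.226 -2.418 -2.035
v -2.321 -2.53 -1.862
v -2.328 -2.688 -1.699
v -2.244 -2.861 -1.579
v -2.087 -3.015 -1.525
v -1.887 -3.12 -1.547
v -1.683 -3.154 -1.643
v -1.518 -3.111 -1.791
v -1.422 -3 -1.964
v -1.415 -2.842 -2.127
v 1.944 -3.279 0.551
v 2.709 -3.206 0.503
v 2.056 -3.921 1.349
v 2.573 -2.894 0.773
v 2.237 -2.705 0.972
v 1.808 -2.698 1.037
v 1.423 -2.876 0.948
v 1.203 -3.181 0.733
v 1.218 -3.518 0.46
v 1.464 -3.779 0.216
v 1.862 -3.882 0.078
v 2.287 -3.793 0.09
v 2.603 -3.541 0.249
v 3.103 -1.615 0.869
v 3.616 -1.393 0.004
v 4.75 -2.064 0.506
v 4.237 -2.285 1.371
v 3.712 -1.01 0.3
v 4.846 -1.681 0.801
v 3.668 -0.766 0.726
v 4.803 -1.436 1.227
v 3.495 -0.716 1.185
v 4.629 -1.387 1.686
v 3.232 -0.872 1.571
v 4.366 -1.543 2.072
v 2.939 -1.198 1.797
v 4.074 -1.869 2.298
v 2.684 -1.62 1.81
v 3.819 -2.291 2.312
v 2.525 -2.04 1.608
v 3.659 -2.711 2.109
v 2.498 -2.363 1.237
v 3.633 -3.034 1.738
v 2.61 -2.515 0.781
v 3.744 -3.185 1.282
v 2.834 -2.46 0.346
v 3.969 -3.131 0.847
v 3.121 -2.212 0.03
v 4.255 -2.882 0.531
v 3.403 -1.826 -0.093
v 4.537 -2.497 0.408
v -1.536 -2.477 -4.359
v -0.671 -2.667 -4.269
v -1.904 -3.443 -2.861
v -0.709 -2.332 -4.062
v -0.911 -2.025 -3.914
v -1.237 -1.808 -3.853
v -1.622 -1.723 -3.893
v -1.99 -1.787 -4.026
v -2.267 -1.988 -4.224
v -2.4 -2.286 -4.448
v -2.362 -2.622 -4.656
v -2.16 -2.928 -4.804
v -1.835 -3.146 -4.864
v -1.45 -3.231 -4.824
v -1.082 -3.166 -4.692
v -0.804 -2.965 -4.494
v -1.853 -1.712 4.149
v -1.257 -1.998 3.516
v -2.903 -2.562 3.544
v -2.307 -2.848 2.911
v -2.206 -3.102 3.784
v -1.557 -2.577 4.158
v -2.603 -1.983 2.902
v -1.954 -1.458 3.276
v -1.721 -2.166 2.746
v -1.475 -2.858 3.291
v -2.685 -1.702 3.769
v -2.439 -2.394 4.314
f 2 1 4
f 2 4 3
f 4 1 5
f 4 5 3
f 5 1 6
f 5 6 3
f 6 1 7
f 6 7 3
f 7 1 8
f 7 8 3
f 8 1 9
f 8 9 3
f 9 1 10
f 9 10 3
f 10 1 11
f 10 11 3
f 11 1 12
f 11 12 3
f 12 1 13
f 12 13 3
f 13 1 14
f 13 14 3
f 14 1 15
f 14 15 3
f 15 1 16
f 15 16 3
f 16 1 2
f 16 2 3
f 18 17 20
f 18 20 19
f 20 17 21
f 20 21 19
f 21 17 22
f 21 22 19
f 22 17 23
f 22 23 19
f 23 17 24
f 23 24 19
f 24 17 25
f 24 25 19
f 25 17 26
f 25 26 19
f 26 17 27
f 26 27 19
f 27 17 28
f 27 28 19
f 28 17 29
f 28 29 19
f 29 17 18
f 29 18 19
f 31 30 34
f 31 34 32
f 32 34 35
f 32 35 33
f 34 30 36
f 34 36 35
f 35 36 37
f 35 37 33
f 36 30 38
f 36 38 37
f 37 38 39
f 37 39 33
f 38 30 40
f 38 40 39
f 39 40 41
f 39 41 33
f 40 30 42
f 40 42 41
f 41 42 43
f 41 43 33
f 42 30 44
f 42 44 43
f 43 44 45
f 43 45 33
f 44 30 46
f 44 46 45
f 45 46 47
f 45 47 33
f 46 30 48
f 46 48 47
f 47 48 49
f 47 49 33
f 48 30 50
f 48 50 49
f 49 50 51
f 49 51 33
f 50 30 52
f 50 52 51
f 51 52 53
f 51 53 33
f 52 30 54
f 52 54 53
f 53 54 55
f 53 55 33
f 54 30 56
f 54 56 55
f 55 56 57
f 55 57 33
f 56 30 31
f 56 31 57
f 57 31 32
f 57 32 33
f 59 58 61
f 59 61 60
f 61 58 62
f 61 62 60
f 62 58 63
f 62 63 60
f 63 58 64
f 63 64 60
f 64 58 65
f 64 65 60
f 65 58 66
f 65 66 60
f 66 58 67
f 66 67 60
f 67 58 68
f 67 68 60
f 68 58 69
f 68 69 60
f 69 58 70
f 69 70 60
f 70 58 71
f 70 71 60
f 71 58 72
f 71 72 60
f 72 58 73
f 72 73 60
f 73 58 59
f 73 59 60
f 74 85 79
f 74 79 75
f 74 75 81
f 74 81 84
f 74 84 85
f 75 79 83
f 79 85 78
f 85 84 76
f 84 81 80
f 81 75 82
f 77 83 78
f 77 78 76
f 77 76 80
f 77 80 82
f 77 82 83
f 78 83 79
f 76 78 85
f 80 76 84
f 82 80 81
f 83 82 75



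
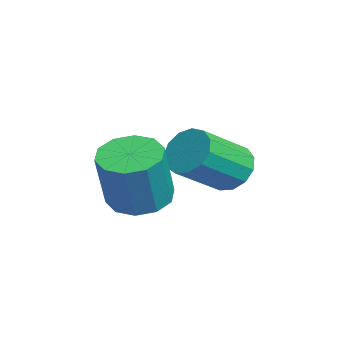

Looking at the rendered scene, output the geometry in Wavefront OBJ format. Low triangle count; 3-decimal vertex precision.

v 3.12 -3.531 -3.456
v 3.692 -4.263 -3.798
v 4.413 -4.601 -1.865
v 3.84 -3.869 -1.524
v 4.013 -3.743 -3.826
v 4.734 -4.081 -1.894
v 3.993 -3.142 -3.714
v 4.713 -3.479 -1.781
v 3.639 -2.69 -3.503
v 4.36 -3.027 -1.57
v 3.087 -2.559 -3.274
v 3.807 -2.896 -1.342
v 2.547 -2.799 -3.115
v 3.268 -3.137 -1.182
v 2.226 -3.319 -3.086
v 2.947 -3.657 -1.154
v 2.247 -3.921 -3.199
v 2.967 -4.258 -1.266
v 2.6 -4.373 -3.41
v 3.321 -4.71 -1.477
v 3.153 -4.504 -3.638
v 3.873 -4.841 -1.706
v 1.448 -0.722 -3.173
v 2.128 -0.755 -3.746
v 2.993 -2.151 -2.639
v 2.312 -2.118 -2.067
v 2.248 -0.409 -3.404
v 3.113 -1.804 -2.297
v 2.114 -0.162 -2.988
v 2.979 -1.558 -1.881
v 1.769 -0.093 -2.631
v 2.633 -1.489 -1.524
v 1.321 -0.224 -2.447
v 2.185 -1.62 -1.34
v 0.914 -0.513 -2.493
v 1.778 -1.909 -1.386
v 0.676 -0.868 -2.755
v 1.54 -2.264 -1.648
v 0.683 -1.177 -3.15
v 1.548 -2.573 -2.043
v 0.933 -1.342 -3.553
v 1.798 -2.737 -2.446
v 1.347 -1.309 -3.835
v 2.211 -2.705 -2.728
v 1.792 -1.091 -3.907
v 2.657 -2.486 -2.8
f 2 1 5
f 2 5 3
f 3 5 6
f 3 6 4
f 5 1 7
f 5 7 6
f 6 7 8
f 6 8 4
f 7 1 9
f 7 9 8
f 8 9 10
f 8 10 4
f 9 1 11
f 9 11 10
f 10 11 12
f 10 12 4
f 11 1 13
f 11 13 12
f 12 13 14
f 12 14 4
f 13 1 15
f 13 15 14
f 14 15 16
f 14 16 4
f 15 1 17
f 15 17 16
f 16 17 18
f 16 18 4
f 17 1 19
f 17 19 18
f 18 19 20
f 18 20 4
f 19 1 21
f 19 21 20
f 20 21 22
f 20 22 4
f 21 1 2
f 21 2 22
f 22 2 3
f 22 3 4
f 24 23 27
f 24 27 25
f 25 27 28
f 25 28 26
f 27 23 29
f 27 29 28
f 28 29 30
f 28 30 26
f 29 23 31
f 29 31 30
f 30 31 32
f 30 32 26
f 31 23 33
f 31 33 32
f 32 33 34
f 32 34 26
f 33 23 35
f 33 35 34
f 34 35 36
f 34 36 26
f 35 23 37
f 35 37 36
f 36 37 38
f 36 38 26
f 37 23 39
f 37 39 38
f 38 39 40
f 38 40 26
f 39 23 41
f 39 41 40
f 40 41 42
f 40 42 26
f 41 23 43
f 41 43 42
f 42 43 44
f 42 44 26
f 43 23 45
f 43 45 44
f 44 45 46
f 44 46 26
f 45 23 24
f 45 24 46
f 46 24 25
f 46 25 26



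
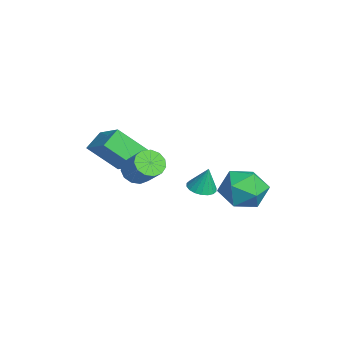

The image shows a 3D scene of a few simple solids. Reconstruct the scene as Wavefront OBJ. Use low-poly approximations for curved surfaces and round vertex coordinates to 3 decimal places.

v -5.112 -1.375 -1.648
v -3.634 -0.755 -0.724
v -4.866 -0.034 -2.942
v -3.388 0.586 -2.018
v -4.472 -2.046 -2.222
v -2.994 -1.426 -1.298
v -4.226 -0.705 -3.516
v -2.748 -0.085 -2.592
v 0.085 4.574 -2.878
v 1.2 4.461 -3.116
v 0.28 3.439 -1.424
v 1.395 3.326 -1.662
v 0.99 4.327 -1.278
v 0.869 5.028 -2.177
v 0.611 2.872 -2.363
v 0.49 3.573 -3.262
v 1.525 3.409 -2.798
v 1.759 4.308 -2.127
v -0.279 3.592 -2.413
v -0.045 4.491 -1.742
v -1.873 -0.16 -2.329
v -1.585 0.291 -2.826
v -0.618 0.75 -1.847
v -0.907 0.3 -1.351
v -1.88 0.504 -2.634
v -0.914 0.963 -1.655
v -2.173 0.506 -2.345
v -1.207 0.965 -1.367
v -2.371 0.296 -2.051
v -1.404 0.756 -1.073
v -2.411 -0.058 -1.846
v -1.444 0.401 -0.868
v -2.28 -0.444 -1.794
v -1.313 0.015 -0.816
v -2.02 -0.74 -1.912
v -1.053 -0.281 -0.933
v -1.713 -0.852 -2.162
v -0.747 -0.393 -1.184
v -1.458 -0.744 -2.466
v -0.491 -0.285 -1.487
v -1.334 -0.45 -2.726
v -0.367 0.009 -1.748
v -1.382 -0.064 -2.86
v -0.415 0.395 -1.882
v 0.08 2.307 -2.418
v 0.692 2.481 -2.551
v 0.26 2.573 -1.242
v 0.546 2.728 -2.585
v 0.308 2.892 -2.586
v 0.024 2.94 -2.554
v -0.248 2.862 -2.494
v -0.455 2.675 -2.42
v -0.557 2.414 -2.346
v -0.532 2.133 -2.285
v -0.386 1.885 -2.252
v -0.147 1.721 -2.251
v 0.136 1.673 -2.283
v 0.408 1.751 -2.342
v 0.616 1.938 -2.417
v 0.717 2.199 -2.491
f 2 4 1
f 5 2 1
f 1 4 3
f 3 5 1
f 2 8 4
f 6 2 5
f 6 8 2
f 4 8 3
f 7 5 3
f 3 8 7
f 7 6 5
f 8 6 7
f 9 20 14
f 9 14 10
f 9 10 16
f 9 16 19
f 9 19 20
f 10 14 18
f 14 20 13
f 20 19 11
f 19 16 15
f 16 10 17
f 12 18 13
f 12 13 11
f 12 11 15
f 12 15 17
f 12 17 18
f 13 18 14
f 11 13 20
f 15 11 19
f 17 15 16
f 18 17 10
f 22 21 25
f 22 25 23
f 23 25 26
f 23 26 24
f 25 21 27
f 25 27 26
f 26 27 28
f 26 28 24
f 27 21 29
f 27 29 28
f 28 29 30
f 28 30 24
f 29 21 31
f 29 31 30
f 30 31 32
f 30 32 24
f 31 21 33
f 31 33 32
f 32 33 34
f 32 34 24
f 33 21 35
f 33 35 34
f 34 35 36
f 34 36 24
f 35 21 37
f 35 37 36
f 36 37 38
f 36 38 24
f 37 21 39
f 37 39 38
f 38 39 40
f 38 40 24
f 39 21 41
f 39 41 40
f 40 41 42
f 40 42 24
f 41 21 43
f 41 43 42
f 42 43 44
f 42 44 24
f 43 21 22
f 43 22 44
f 44 22 23
f 44 23 24
f 46 45 48
f 46 48 47
f 48 45 49
f 48 49 47
f 49 45 50
f 49 50 47
f 50 45 51
f 50 51 47
f 51 45 52
f 51 52 47
f 52 45 53
f 52 53 47
f 53 45 54
f 53 54 47
f 54 45 55
f 54 55 47
f 55 45 56
f 55 56 47
f 56 45 57
f 56 57 47
f 57 45 58
f 57 58 47
f 58 45 59
f 58 59 47
f 59 45 60
f 59 60 47
f 60 45 46
f 60 46 47



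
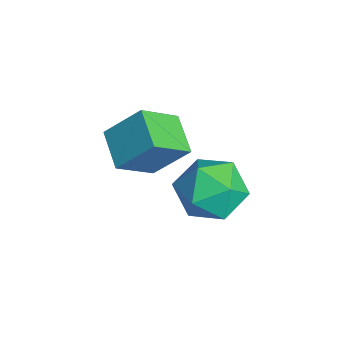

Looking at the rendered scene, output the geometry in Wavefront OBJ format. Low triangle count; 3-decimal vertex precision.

v 1.101 2.811 -3.052
v 1.565 2.08 -2.178
v -0.105 1.34 -3.642
v 0.359 0.609 -2.768
v -0.34 1.573 -2.456
v 0.405 2.481 -2.092
v 1.055 0.939 -3.728
v 1.8 1.847 -3.364
v 1.536 0.923 -2.596
v 0.675 1.315 -1.81
v 0.785 2.105 -4.01
v -0.076 2.497 -3.224
v -2.864 -0.787 -2.969
v -2.474 0.332 -1.736
v -3.305 0.495 -3.994
v -2.914 1.615 -2.762
v -1.466 -0.715 -3.478
v -1.075 0.405 -2.246
v -1.906 0.568 -4.504
v -1.516 1.687 -3.271
f 1 12 6
f 1 6 2
f 1 2 8
f 1 8 11
f 1 11 12
f 2 6 10
f 6 12 5
f 12 11 3
f 11 8 7
f 8 2 9
f 4 10 5
f 4 5 3
f 4 3 7
f 4 7 9
f 4 9 10
f 5 10 6
f 3 5 12
f 7 3 11
f 9 7 8
f 10 9 2
f 14 16 13
f 17 14 13
f 13 16 15
f 15 17 13
f 14 20 16
f 18 14 17
f 18 20 14
f 16 20 15
f 19 17 15
f 15 20 19
f 19 18 17
f 20 18 19



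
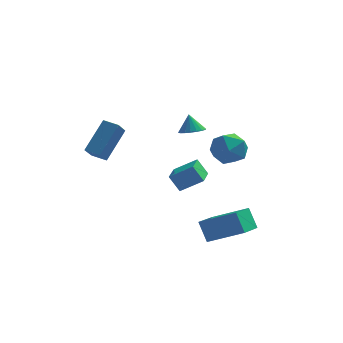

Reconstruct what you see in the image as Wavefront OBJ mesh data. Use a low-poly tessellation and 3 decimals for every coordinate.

v 1.832 -3.425 -1.71
v 3.583 -3.753 -0.822
v 2.361 -1.918 -2.197
v 4.112 -2.246 -1.309
v 2.268 -3.914 -2.751
v 4.019 -4.242 -1.863
v 2.797 -2.407 -3.238
v 4.548 -2.735 -2.35
v 0.499 -3.93 1.495
v 1.592 -3.869 2.177
v 0.591 -2.428 1.215
v 1.684 -2.368 1.897
v 1.016 -4.112 0.683
v 2.109 -4.052 1.365
v 1.108 -2.611 0.403
v 2.201 -2.55 1.085
v 3.355 -1.467 3.243
v 3.994 -1.686 2.452
v 2.286 -2.654 2.708
v 2.925 -2.873 1.917
v 3.205 -3.107 2.892
v 3.865 -2.374 3.222
v 2.415 -1.966 1.938
v 3.075 -1.233 2.268
v 3.413 -1.995 1.645
v 3.902 -2.7 2.234
v 2.378 -1.64 2.926
v 2.867 -2.345 3.515
v -2.492 -2.89 1.917
v -2.698 -3.702 2.661
v -3.245 -2.571 2.056
v -3.452 -3.383 2.799
v -1.748 -1.757 3.361
v -1.955 -2.569 4.104
v -2.502 -1.438 3.499
v -2.708 -2.25 4.243
v 1.086 2.169 1.586
v 1.756 2.054 1.751
v 0.894 2.471 2.574
v 1.757 2.352 1.66
v 1.625 2.613 1.555
v 1.387 2.787 1.455
v 1.088 2.838 1.382
v 0.789 2.757 1.349
v 0.549 2.559 1.363
v 0.415 2.284 1.421
v 0.414 1.986 1.512
v 0.546 1.724 1.618
v 0.784 1.551 1.718
v 1.083 1.499 1.791
v 1.382 1.581 1.824
v 1.622 1.779 1.81
f 2 4 1
f 5 2 1
f 1 4 3
f 3 5 1
f 2 8 4
f 6 2 5
f 6 8 2
f 4 8 3
f 7 5 3
f 3 8 7
f 7 6 5
f 8 6 7
f 10 12 9
f 13 10 9
f 9 12 11
f 11 13 9
f 10 16 12
f 14 10 13
f 14 16 10
f 12 16 11
f 15 13 11
f 11 16 15
f 15 14 13
f 16 14 15
f 17 28 22
f 17 22 18
f 17 18 24
f 17 24 27
f 17 27 28
f 18 22 26
f 22 28 21
f 28 27 19
f 27 24 23
f 24 18 25
f 20 26 21
f 20 21 19
f 20 19 23
f 20 23 25
f 20 25 26
f 21 26 22
f 19 21 28
f 23 19 27
f 25 23 24
f 26 25 18
f 30 32 29
f 33 30 29
f 29 32 31
f 31 33 29
f 30 36 32
f 34 30 33
f 34 36 30
f 32 36 31
f 35 33 31
f 31 36 35
f 35 34 33
f 36 34 35
f 38 37 40
f 38 40 39
f 40 37 41
f 40 41 39
f 41 37 42
f 41 42 39
f 42 37 43
f 42 43 39
f 43 37 44
f 43 44 39
f 44 37 45
f 44 45 39
f 45 37 46
f 45 46 39
f 46 37 47
f 46 47 39
f 47 37 48
f 47 48 39
f 48 37 49
f 48 49 39
f 49 37 50
f 49 50 39
f 50 37 51
f 50 51 39
f 51 37 52
f 51 52 39
f 52 37 38
f 52 38 39



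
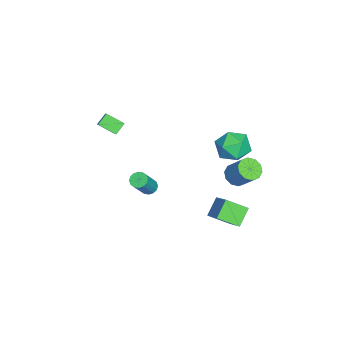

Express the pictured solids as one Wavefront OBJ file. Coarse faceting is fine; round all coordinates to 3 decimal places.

v -0.488 -3.458 1.648
v -0.681 -4.44 2.151
v 0.715 -3.147 2.718
v 0.522 -4.129 3.221
v 0.038 -3.811 1.159
v -0.155 -4.793 1.662
v 1.241 -3.5 2.229
v 1.048 -4.482 2.732
v 2.133 -1.656 -1.105
v 2.485 -1.344 -1.275
v 3.5 -1.693 0.196
v 3.147 -2.004 0.365
v 2.329 -1.196 -1.131
v 3.343 -1.545 0.339
v 2.12 -1.171 -0.981
v 3.134 -1.52 0.489
v 1.914 -1.276 -0.864
v 2.928 -1.625 0.606
v 1.767 -1.483 -0.812
v 2.781 -1.831 0.659
v 1.718 -1.736 -0.838
v 2.732 -2.084 0.633
v 1.78 -1.967 -0.936
v 2.795 -2.316 0.535
v 1.937 -2.115 -1.079
v 2.951 -2.464 0.391
v 2.146 -2.14 -1.229
v 3.16 -2.489 0.241
v 2.352 -2.035 -1.346
v 3.366 -2.384 0.124
v 2.499 -1.829 -1.399
v 3.513 -2.177 0.072
v 2.548 -1.576 -1.373
v 3.562 -1.924 0.098
v 0.733 3.034 1.981
v 1.229 2.836 1.063
v -0.649 2.184 1.417
v -0.153 1.986 0.499
v 0.177 1.518 1.393
v 1.032 2.043 1.741
v -0.452 2.977 0.739
v 0.403 3.502 1.087
v 0.497 2.801 0.295
v 0.886 1.899 0.699
v -0.306 3.121 1.781
v 0.083 2.219 2.185
v -0.913 2.583 -2.321
v -0.23 2.395 -2.534
v 0.357 3.189 -1.352
v -0.327 3.377 -1.139
v -0.34 2.787 -2.742
v 0.246 3.581 -1.56
v -0.67 3.101 -2.79
v -0.083 3.895 -1.608
v -1.092 3.217 -2.658
v -0.505 4.011 -1.476
v -1.446 3.091 -2.398
v -0.86 3.885 -1.216
v -1.597 2.771 -2.108
v -1.01 3.565 -0.926
v -1.486 2.379 -1.9
v -0.9 3.173 -0.718
v -1.157 2.065 -1.852
v -0.57 2.859 -0.67
v -0.735 1.949 -1.984
v -0.148 2.743 -0.802
v -0.38 2.075 -2.244
v 0.206 2.869 -1.062
v 1.169 1.789 -2.44
v 2.412 2.454 -1.354
v 1.079 2.972 -3.063
v 2.322 3.638 -1.977
v 2.038 1.442 -3.223
v 3.281 2.108 -2.137
v 1.948 2.626 -3.846
v 3.191 3.291 -2.76
f 2 4 1
f 5 2 1
f 1 4 3
f 3 5 1
f 2 8 4
f 6 2 5
f 6 8 2
f 4 8 3
f 7 5 3
f 3 8 7
f 7 6 5
f 8 6 7
f 10 9 13
f 10 13 11
f 11 13 14
f 11 14 12
f 13 9 15
f 13 15 14
f 14 15 16
f 14 16 12
f 15 9 17
f 15 17 16
f 16 17 18
f 16 18 12
f 17 9 19
f 17 19 18
f 18 19 20
f 18 20 12
f 19 9 21
f 19 21 20
f 20 21 22
f 20 22 12
f 21 9 23
f 21 23 22
f 22 23 24
f 22 24 12
f 23 9 25
f 23 25 24
f 24 25 26
f 24 26 12
f 25 9 27
f 25 27 26
f 26 27 28
f 26 28 12
f 27 9 29
f 27 29 28
f 28 29 30
f 28 30 12
f 29 9 31
f 29 31 30
f 30 31 32
f 30 32 12
f 31 9 33
f 31 33 32
f 32 33 34
f 32 34 12
f 33 9 10
f 33 10 34
f 34 10 11
f 34 11 12
f 35 46 40
f 35 40 36
f 35 36 42
f 35 42 45
f 35 45 46
f 36 40 44
f 40 46 39
f 46 45 37
f 45 42 41
f 42 36 43
f 38 44 39
f 38 39 37
f 38 37 41
f 38 41 43
f 38 43 44
f 39 44 40
f 37 39 46
f 41 37 45
f 43 41 42
f 44 43 36
f 48 47 51
f 48 51 49
f 49 51 52
f 49 52 50
f 51 47 53
f 51 53 52
f 52 53 54
f 52 54 50
f 53 47 55
f 53 55 54
f 54 55 56
f 54 56 50
f 55 47 57
f 55 57 56
f 56 57 58
f 56 58 50
f 57 47 59
f 57 59 58
f 58 59 60
f 58 60 50
f 59 47 61
f 59 61 60
f 60 61 62
f 60 62 50
f 61 47 63
f 61 63 62
f 62 63 64
f 62 64 50
f 63 47 65
f 63 65 64
f 64 65 66
f 64 66 50
f 65 47 67
f 65 67 66
f 66 67 68
f 66 68 50
f 67 47 48
f 67 48 68
f 68 48 49
f 68 49 50
f 70 72 69
f 73 70 69
f 69 72 71
f 71 73 69
f 70 76 72
f 74 70 73
f 74 76 70
f 72 76 71
f 75 73 71
f 71 76 75
f 75 74 73
f 76 74 75



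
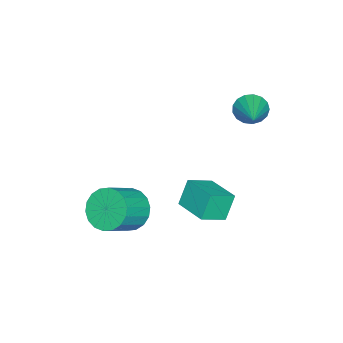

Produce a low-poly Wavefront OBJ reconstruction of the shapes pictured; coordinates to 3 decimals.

v 1.112 1.137 -3.003
v 0.554 1.268 -1.914
v 0.202 1.761 -3.545
v -0.356 1.892 -2.456
v 1.896 2.488 -2.764
v 1.338 2.619 -1.675
v 0.986 3.112 -3.306
v 0.428 3.243 -2.217
v 1.842 -0.652 -3.482
v 2.457 -0.466 -4.249
v 3.673 -0.843 -3.364
v 3.058 -1.028 -2.598
v 2.431 -0.071 -4.045
v 3.647 -0.448 -3.16
v 2.288 0.208 -3.729
v 3.504 -0.168 -2.845
v 2.057 0.318 -3.365
v 3.273 -0.059 -2.481
v 1.783 0.235 -3.024
v 2.999 -0.141 -2.14
v 1.521 -0.023 -2.774
v 2.737 -0.4 -1.889
v 1.323 -0.406 -2.664
v 2.538 -0.782 -1.779
v 1.227 -0.837 -2.716
v 2.443 -1.214 -1.831
v 1.253 -1.232 -2.92
v 2.469 -1.609 -2.035
v 1.396 -1.512 -3.235
v 2.612 -1.888 -2.351
v 1.627 -1.621 -3.599
v 2.843 -1.998 -2.715
v 1.901 -1.539 -3.94
v 3.117 -1.915 -3.056
v 2.163 -1.28 -4.191
v 3.379 -1.657 -3.306
v 2.362 -0.898 -4.301
v 3.577 -1.274 -3.416
v -2.482 2.565 0.643
v -2.11 2.437 0.016
v -0.938 3.355 1.397
v -2.251 2.759 -0.033
v -2.444 3.036 0.073
v -2.646 3.205 0.31
v -2.811 3.228 0.623
v -2.9 3.099 0.941
v -2.893 2.848 1.19
v -2.792 2.532 1.314
v -2.62 2.224 1.285
v -2.416 1.994 1.109
v -2.228 1.895 0.826
v -2.097 1.949 0.501
v -2.055 2.145 0.209
f 2 4 1
f 5 2 1
f 1 4 3
f 3 5 1
f 2 8 4
f 6 2 5
f 6 8 2
f 4 8 3
f 7 5 3
f 3 8 7
f 7 6 5
f 8 6 7
f 10 9 13
f 10 13 11
f 11 13 14
f 11 14 12
f 13 9 15
f 13 15 14
f 14 15 16
f 14 16 12
f 15 9 17
f 15 17 16
f 16 17 18
f 16 18 12
f 17 9 19
f 17 19 18
f 18 19 20
f 18 20 12
f 19 9 21
f 19 21 20
f 20 21 22
f 20 22 12
f 21 9 23
f 21 23 22
f 22 23 24
f 22 24 12
f 23 9 25
f 23 25 24
f 24 25 26
f 24 26 12
f 25 9 27
f 25 27 26
f 26 27 28
f 26 28 12
f 27 9 29
f 27 29 28
f 28 29 30
f 28 30 12
f 29 9 31
f 29 31 30
f 30 31 32
f 30 32 12
f 31 9 33
f 31 33 32
f 32 33 34
f 32 34 12
f 33 9 35
f 33 35 34
f 34 35 36
f 34 36 12
f 35 9 37
f 35 37 36
f 36 37 38
f 36 38 12
f 37 9 10
f 37 10 38
f 38 10 11
f 38 11 12
f 40 39 42
f 40 42 41
f 42 39 43
f 42 43 41
f 43 39 44
f 43 44 41
f 44 39 45
f 44 45 41
f 45 39 46
f 45 46 41
f 46 39 47
f 46 47 41
f 47 39 48
f 47 48 41
f 48 39 49
f 48 49 41
f 49 39 50
f 49 50 41
f 50 39 51
f 50 51 41
f 51 39 52
f 51 52 41
f 52 39 53
f 52 53 41
f 53 39 40
f 53 40 41



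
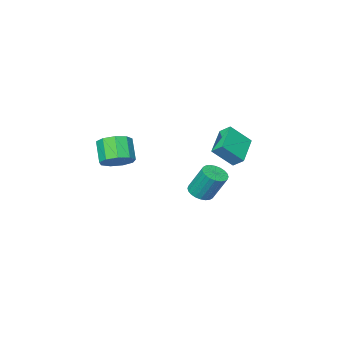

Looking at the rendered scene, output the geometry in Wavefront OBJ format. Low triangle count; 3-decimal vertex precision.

v 3.522 -3.243 0.574
v 4.445 -3.625 0.632
v 4 -4.52 1.804
v 3.078 -4.137 1.746
v 4.394 -3.074 1.034
v 3.95 -3.968 2.206
v 3.936 -2.601 1.22
v 3.491 -3.496 2.392
v 3.284 -2.429 1.105
v 2.839 -3.324 2.277
v 2.744 -2.638 0.741
v 2.299 -3.532 1.912
v 2.568 -3.129 0.299
v 2.123 -4.024 1.47
v 2.838 -3.674 -0.015
v 2.394 -4.568 1.157
v 3.429 -4.017 -0.052
v 2.984 -4.911 1.12
v 4.063 -3.997 0.203
v 3.619 -4.892 1.375
v -4.58 -2.56 -0.03
v -4.791 -1.885 0.495
v -3.089 -1.456 -0.853
v -3.3 -0.781 -0.329
v -3.5 -3.139 1.149
v -3.711 -2.464 1.673
v -2.009 -2.035 0.325
v -2.22 -1.36 0.85
v -2.248 -3.263 -3.334
v -1.456 -3.11 -3.264
v -1.78 -2.205 -1.556
v -2.572 -2.357 -1.626
v -1.554 -2.853 -3.419
v -1.878 -1.948 -1.711
v -1.759 -2.658 -3.561
v -2.083 -1.753 -1.853
v -2.038 -2.556 -3.669
v -2.362 -1.65 -1.961
v -2.349 -2.56 -3.725
v -2.673 -1.655 -2.017
v -2.644 -2.672 -3.722
v -2.968 -1.767 -2.014
v -2.88 -2.874 -3.66
v -3.204 -1.969 -1.952
v -3.019 -3.135 -3.548
v -3.343 -2.23 -1.84
v -3.04 -3.415 -3.404
v -3.364 -2.51 -1.696
v -2.942 -3.672 -3.249
v -3.266 -2.767 -1.541
v -2.737 -3.867 -3.107
v -3.061 -2.962 -1.399
v -2.458 -3.97 -2.999
v -2.782 -3.064 -1.291
v -2.147 -3.965 -2.943
v -2.471 -3.06 -1.235
v -1.852 -3.853 -2.946
v -2.176 -2.948 -1.238
v -1.616 -3.651 -3.008
v -1.94 -2.746 -1.3
v -1.477 -3.39 -3.12
v -1.801 -2.485 -1.412
f 2 1 5
f 2 5 3
f 3 5 6
f 3 6 4
f 5 1 7
f 5 7 6
f 6 7 8
f 6 8 4
f 7 1 9
f 7 9 8
f 8 9 10
f 8 10 4
f 9 1 11
f 9 11 10
f 10 11 12
f 10 12 4
f 11 1 13
f 11 13 12
f 12 13 14
f 12 14 4
f 13 1 15
f 13 15 14
f 14 15 16
f 14 16 4
f 15 1 17
f 15 17 16
f 16 17 18
f 16 18 4
f 17 1 19
f 17 19 18
f 18 19 20
f 18 20 4
f 19 1 2
f 19 2 20
f 20 2 3
f 20 3 4
f 22 24 21
f 25 22 21
f 21 24 23
f 23 25 21
f 22 28 24
f 26 22 25
f 26 28 22
f 24 28 23
f 27 25 23
f 23 28 27
f 27 26 25
f 28 26 27
f 30 29 33
f 30 33 31
f 31 33 34
f 31 34 32
f 33 29 35
f 33 35 34
f 34 35 36
f 34 36 32
f 35 29 37
f 35 37 36
f 36 37 38
f 36 38 32
f 37 29 39
f 37 39 38
f 38 39 40
f 38 40 32
f 39 29 41
f 39 41 40
f 40 41 42
f 40 42 32
f 41 29 43
f 41 43 42
f 42 43 44
f 42 44 32
f 43 29 45
f 43 45 44
f 44 45 46
f 44 46 32
f 45 29 47
f 45 47 46
f 46 47 48
f 46 48 32
f 47 29 49
f 47 49 48
f 48 49 50
f 48 50 32
f 49 29 51
f 49 51 50
f 50 51 52
f 50 52 32
f 51 29 53
f 51 53 52
f 52 53 54
f 52 54 32
f 53 29 55
f 53 55 54
f 54 55 56
f 54 56 32
f 55 29 57
f 55 57 56
f 56 57 58
f 56 58 32
f 57 29 59
f 57 59 58
f 58 59 60
f 58 60 32
f 59 29 61
f 59 61 60
f 60 61 62
f 60 62 32
f 61 29 30
f 61 30 62
f 62 30 31
f 62 31 32



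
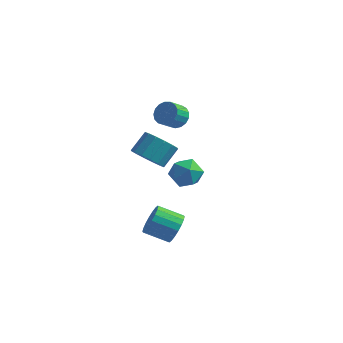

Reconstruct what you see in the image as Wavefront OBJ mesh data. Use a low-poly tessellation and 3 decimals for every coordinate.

v -1.479 2.094 2.057
v -0.797 1.736 1.933
v -1.099 0.928 2.599
v -1.781 1.286 2.723
v -0.731 1.955 2.228
v -1.033 1.147 2.894
v -0.836 2.206 2.484
v -1.138 1.398 3.15
v -1.088 2.43 2.642
v -1.39 1.623 3.308
v -1.43 2.578 2.666
v -1.732 1.77 3.333
v -1.783 2.615 2.551
v -2.086 1.807 3.217
v -2.067 2.533 2.322
v -2.369 1.725 2.989
v -2.215 2.35 2.033
v -2.518 1.542 2.699
v -2.195 2.108 1.749
v -2.498 1.3 2.415
v -2.011 1.863 1.536
v -2.314 1.055 2.202
v -1.705 1.671 1.442
v -2.007 0.863 2.108
v -1.347 1.576 1.489
v -1.649 0.768 2.155
v -1.019 1.6 1.666
v -1.322 0.792 2.332
v -2.12 4.055 -4.073
v -1.418 4.517 -3.39
v -1.842 2.503 -3.31
v -1.14 2.965 -2.627
v -2.197 3.189 -2.552
v -2.369 4.149 -3.023
v -0.891 2.871 -3.677
v -1.063 3.831 -4.148
v -0.659 3.785 -3.145
v -1.466 3.982 -2.449
v -1.794 3.038 -4.251
v -2.601 3.235 -3.555
v -1.512 -1.385 0.796
v -1.05 -0.831 0.061
v -0.705 0.139 1.01
v -1.168 -0.415 1.744
v -1.554 -0.658 0.067
v -1.209 0.312 1.016
v -2.047 -0.68 0.269
v -1.702 0.29 1.218
v -2.397 -0.89 0.611
v -2.052 0.079 1.56
v -2.51 -1.234 1.003
v -2.165 -0.264 1.952
v -2.355 -1.618 1.34
v -2.011 -0.648 2.288
v -1.975 -1.939 1.53
v -1.63 -0.969 2.479
v -1.471 -2.112 1.524
v -1.126 -1.142 2.473
v -0.978 -2.09 1.322
v -0.633 -1.12 2.271
v -0.628 -1.879 0.98
v -0.283 -0.91 1.929
v -0.515 -1.536 0.588
v -0.17 -0.566 1.537
v -0.669 -1.152 0.252
v -0.325 -0.182 1.2
v 0.99 -3.046 -2.844
v 1.252 -2.65 -2.044
v -0.048 -3.058 -1.416
v -0.31 -3.454 -2.216
v 1.059 -2.341 -2.241
v -0.24 -2.749 -1.614
v 0.853 -2.171 -2.558
v -0.447 -2.58 -1.93
v 0.674 -2.175 -2.931
v -0.626 -2.584 -2.303
v 0.558 -2.352 -3.287
v -0.742 -2.76 -2.659
v 0.527 -2.665 -3.555
v -0.773 -3.074 -2.927
v 0.588 -3.055 -3.682
v -0.712 -3.463 -3.055
v 0.728 -3.442 -3.644
v -0.572 -3.85 -3.016
v 0.92 -3.751 -3.446
v -0.379 -4.159 -2.819
v 1.127 -3.92 -3.13
v -0.173 -4.329 -2.502
v 1.306 -3.916 -2.757
v 0.006 -4.325 -2.129
v 1.422 -3.74 -2.401
v 0.122 -4.148 -1.773
v 1.453 -3.426 -2.133
v 0.153 -3.835 -1.505
v 1.392 -3.037 -2.005
v 0.092 -3.445 -1.378
f 2 1 5
f 2 5 3
f 3 5 6
f 3 6 4
f 5 1 7
f 5 7 6
f 6 7 8
f 6 8 4
f 7 1 9
f 7 9 8
f 8 9 10
f 8 10 4
f 9 1 11
f 9 11 10
f 10 11 12
f 10 12 4
f 11 1 13
f 11 13 12
f 12 13 14
f 12 14 4
f 13 1 15
f 13 15 14
f 14 15 16
f 14 16 4
f 15 1 17
f 15 17 16
f 16 17 18
f 16 18 4
f 17 1 19
f 17 19 18
f 18 19 20
f 18 20 4
f 19 1 21
f 19 21 20
f 20 21 22
f 20 22 4
f 21 1 23
f 21 23 22
f 22 23 24
f 22 24 4
f 23 1 25
f 23 25 24
f 24 25 26
f 24 26 4
f 25 1 27
f 25 27 26
f 26 27 28
f 26 28 4
f 27 1 2
f 27 2 28
f 28 2 3
f 28 3 4
f 29 40 34
f 29 34 30
f 29 30 36
f 29 36 39
f 29 39 40
f 30 34 38
f 34 40 33
f 40 39 31
f 39 36 35
f 36 30 37
f 32 38 33
f 32 33 31
f 32 31 35
f 32 35 37
f 32 37 38
f 33 38 34
f 31 33 40
f 35 31 39
f 37 35 36
f 38 37 30
f 42 41 45
f 42 45 43
f 43 45 46
f 43 46 44
f 45 41 47
f 45 47 46
f 46 47 48
f 46 48 44
f 47 41 49
f 47 49 48
f 48 49 50
f 48 50 44
f 49 41 51
f 49 51 50
f 50 51 52
f 50 52 44
f 51 41 53
f 51 53 52
f 52 53 54
f 52 54 44
f 53 41 55
f 53 55 54
f 54 55 56
f 54 56 44
f 55 41 57
f 55 57 56
f 56 57 58
f 56 58 44
f 57 41 59
f 57 59 58
f 58 59 60
f 58 60 44
f 59 41 61
f 59 61 60
f 60 61 62
f 60 62 44
f 61 41 63
f 61 63 62
f 62 63 64
f 62 64 44
f 63 41 65
f 63 65 64
f 64 65 66
f 64 66 44
f 65 41 42
f 65 42 66
f 66 42 43
f 66 43 44
f 68 67 71
f 68 71 69
f 69 71 72
f 69 72 70
f 71 67 73
f 71 73 72
f 72 73 74
f 72 74 70
f 73 67 75
f 73 75 74
f 74 75 76
f 74 76 70
f 75 67 77
f 75 77 76
f 76 77 78
f 76 78 70
f 77 67 79
f 77 79 78
f 78 79 80
f 78 80 70
f 79 67 81
f 79 81 80
f 80 81 82
f 80 82 70
f 81 67 83
f 81 83 82
f 82 83 84
f 82 84 70
f 83 67 85
f 83 85 84
f 84 85 86
f 84 86 70
f 85 67 87
f 85 87 86
f 86 87 88
f 86 88 70
f 87 67 89
f 87 89 88
f 88 89 90
f 88 90 70
f 89 67 91
f 89 91 90
f 90 91 92
f 90 92 70
f 91 67 93
f 91 93 92
f 92 93 94
f 92 94 70
f 93 67 95
f 93 95 94
f 94 95 96
f 94 96 70
f 95 67 68
f 95 68 96
f 96 68 69
f 96 69 70



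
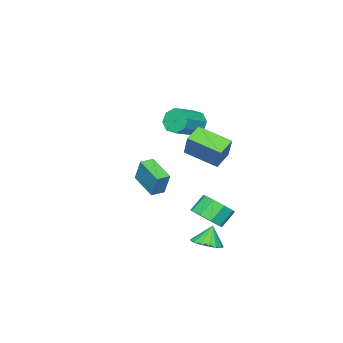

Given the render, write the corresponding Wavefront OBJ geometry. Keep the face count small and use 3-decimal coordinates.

v -1.526 -4.367 -2.48
v -1.348 -3.816 -0.924
v -0.92 -2.683 -3.146
v -0.743 -2.132 -1.59
v -0.677 -4.668 -2.47
v -0.5 -4.117 -0.914
v -0.072 -2.984 -3.136
v 0.106 -2.433 -1.58
v 3.695 3.717 -3.107
v 4.541 3.908 -2.743
v 3.185 3.743 -1.933
v 4.366 4.314 -2.828
v 4.038 4.583 -2.977
v 3.631 4.653 -3.156
v 3.239 4.51 -3.323
v 2.951 4.184 -3.441
v 2.834 3.752 -3.482
v 2.914 3.311 -3.437
v 3.173 2.964 -3.317
v 3.552 2.789 -3.148
v 3.963 2.826 -2.97
v 4.313 3.068 -2.823
v 4.522 3.458 -2.742
v -0.271 -0.08 3.516
v 0.042 -0.445 2.767
v 1.603 -0.605 3.495
v 1.291 -0.24 4.244
v 0.108 0.233 2.774
v 1.669 0.073 3.502
v -0.048 0.727 3.216
v 1.513 0.568 3.944
v -0.334 0.749 3.833
v 1.227 0.589 4.561
v -0.583 0.285 4.265
v 0.978 0.125 4.993
v -0.649 -0.393 4.258
v 0.912 -0.553 4.986
v -0.493 -0.888 3.816
v 1.068 -1.047 4.544
v -0.207 -0.909 3.199
v 1.354 -1.069 3.927
v 2.608 1.363 2.761
v 1.504 1.301 3.226
v 2.206 3.304 2.066
v 1.102 3.241 2.531
v 3.198 2.019 4.249
v 2.094 1.956 4.714
v 2.796 3.959 3.554
v 1.692 3.897 4.019
v 2.126 2.519 -2.259
v 2.726 2.001 -1.554
v 1.873 2.263 -0.637
v 1.274 2.781 -1.341
v 2.917 2.7 -1.576
v 2.064 2.962 -0.658
v 2.738 3.314 -1.917
v 1.885 3.576 -0.999
v 2.273 3.557 -2.418
v 1.42 3.818 -1.501
v 1.74 3.313 -2.845
v 0.887 3.575 -1.927
v 1.387 2.698 -2.997
v 0.534 2.96 -2.079
v 1.38 2 -2.804
v 0.528 2.261 -1.886
v 1.723 1.544 -2.356
v 0.87 1.806 -1.438
v 2.254 1.544 -1.862
v 1.401 1.806 -0.945
f 2 4 1
f 5 2 1
f 1 4 3
f 3 5 1
f 2 8 4
f 6 2 5
f 6 8 2
f 4 8 3
f 7 5 3
f 3 8 7
f 7 6 5
f 8 6 7
f 10 9 12
f 10 12 11
f 12 9 13
f 12 13 11
f 13 9 14
f 13 14 11
f 14 9 15
f 14 15 11
f 15 9 16
f 15 16 11
f 16 9 17
f 16 17 11
f 17 9 18
f 17 18 11
f 18 9 19
f 18 19 11
f 19 9 20
f 19 20 11
f 20 9 21
f 20 21 11
f 21 9 22
f 21 22 11
f 22 9 23
f 22 23 11
f 23 9 10
f 23 10 11
f 25 24 28
f 25 28 26
f 26 28 29
f 26 29 27
f 28 24 30
f 28 30 29
f 29 30 31
f 29 31 27
f 30 24 32
f 30 32 31
f 31 32 33
f 31 33 27
f 32 24 34
f 32 34 33
f 33 34 35
f 33 35 27
f 34 24 36
f 34 36 35
f 35 36 37
f 35 37 27
f 36 24 38
f 36 38 37
f 37 38 39
f 37 39 27
f 38 24 40
f 38 40 39
f 39 40 41
f 39 41 27
f 40 24 25
f 40 25 41
f 41 25 26
f 41 26 27
f 43 45 42
f 46 43 42
f 42 45 44
f 44 46 42
f 43 49 45
f 47 43 46
f 47 49 43
f 45 49 44
f 48 46 44
f 44 49 48
f 48 47 46
f 49 47 48
f 51 50 54
f 51 54 52
f 52 54 55
f 52 55 53
f 54 50 56
f 54 56 55
f 55 56 57
f 55 57 53
f 56 50 58
f 56 58 57
f 57 58 59
f 57 59 53
f 58 50 60
f 58 60 59
f 59 60 61
f 59 61 53
f 60 50 62
f 60 62 61
f 61 62 63
f 61 63 53
f 62 50 64
f 62 64 63
f 63 64 65
f 63 65 53
f 64 50 66
f 64 66 65
f 65 66 67
f 65 67 53
f 66 50 68
f 66 68 67
f 67 68 69
f 67 69 53
f 68 50 51
f 68 51 69
f 69 51 52
f 69 52 53

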